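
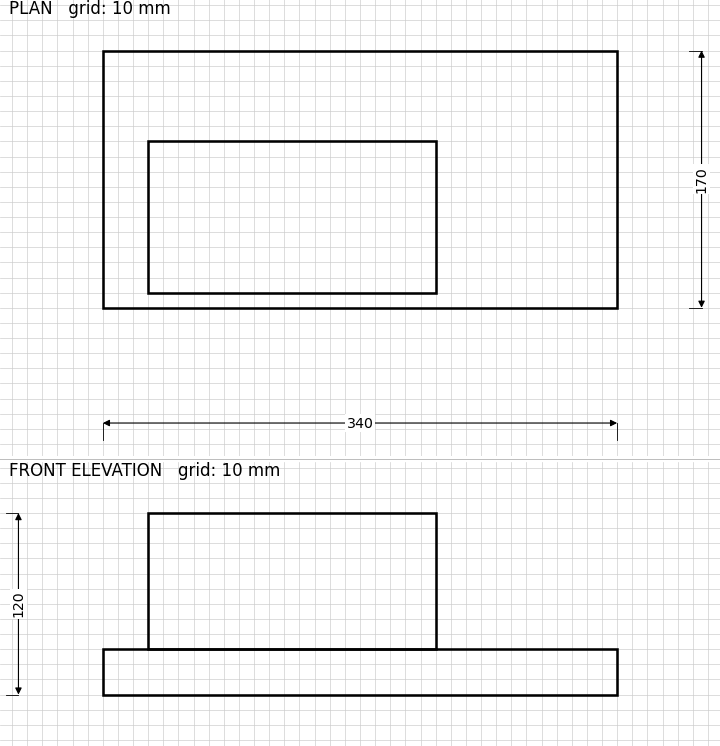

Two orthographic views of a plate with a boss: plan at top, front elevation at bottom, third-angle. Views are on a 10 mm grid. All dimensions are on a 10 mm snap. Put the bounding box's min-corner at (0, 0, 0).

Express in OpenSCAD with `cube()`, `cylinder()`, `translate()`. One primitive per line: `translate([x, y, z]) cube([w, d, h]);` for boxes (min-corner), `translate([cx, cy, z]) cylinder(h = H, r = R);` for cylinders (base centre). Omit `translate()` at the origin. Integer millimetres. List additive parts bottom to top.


cube([340, 170, 30]);
translate([30, 10, 30]) cube([190, 100, 90]);


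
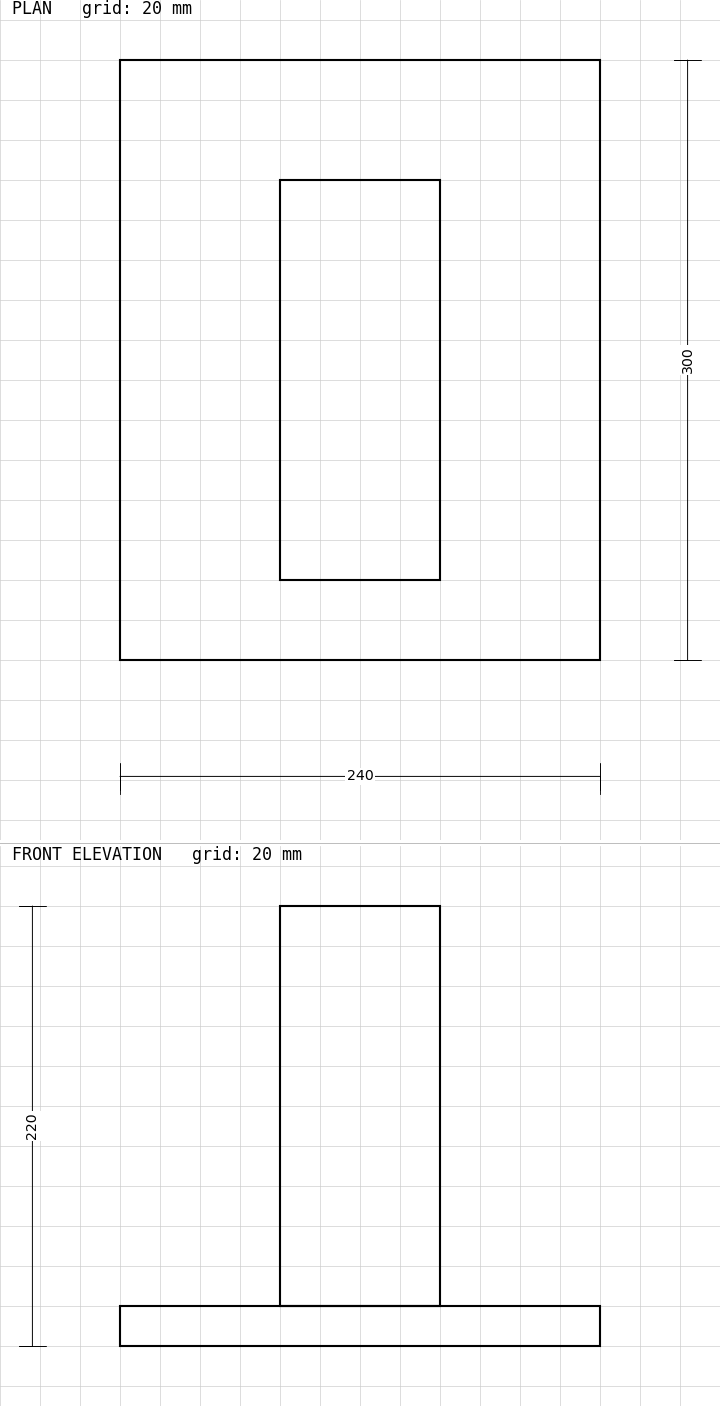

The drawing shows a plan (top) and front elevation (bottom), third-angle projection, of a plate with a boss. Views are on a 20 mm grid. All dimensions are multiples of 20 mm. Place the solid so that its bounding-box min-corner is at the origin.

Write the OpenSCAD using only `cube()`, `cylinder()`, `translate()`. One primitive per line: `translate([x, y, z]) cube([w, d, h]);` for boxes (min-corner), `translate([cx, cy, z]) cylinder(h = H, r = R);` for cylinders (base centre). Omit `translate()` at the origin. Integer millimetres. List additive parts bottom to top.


cube([240, 300, 20]);
translate([80, 40, 20]) cube([80, 200, 200]);


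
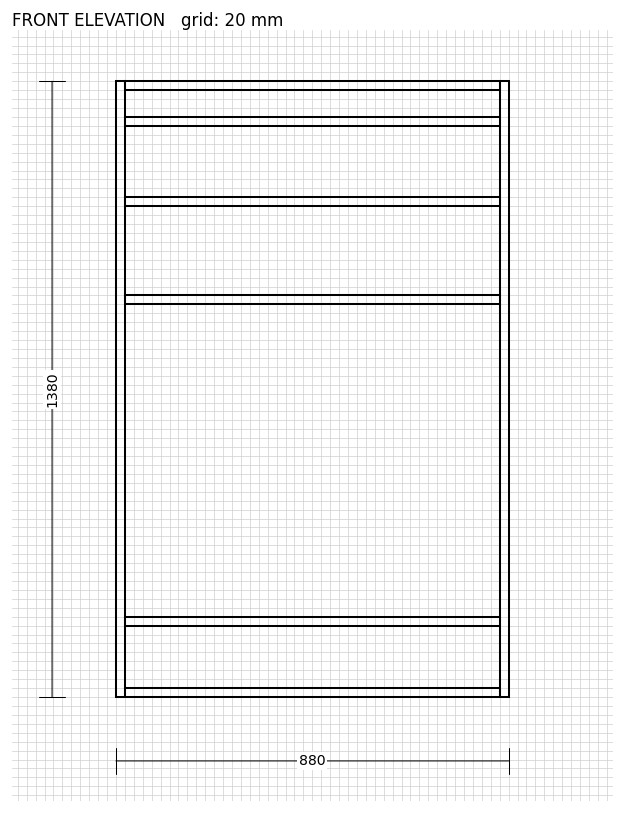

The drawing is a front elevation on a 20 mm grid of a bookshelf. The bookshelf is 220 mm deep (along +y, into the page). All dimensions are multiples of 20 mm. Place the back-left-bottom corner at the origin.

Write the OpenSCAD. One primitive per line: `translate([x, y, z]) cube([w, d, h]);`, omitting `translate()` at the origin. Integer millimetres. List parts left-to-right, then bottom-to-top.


cube([20, 220, 1380]);
translate([20, 0, 0]) cube([840, 220, 20]);
translate([20, 0, 160]) cube([840, 220, 20]);
translate([20, 0, 880]) cube([840, 220, 20]);
translate([20, 0, 1100]) cube([840, 220, 20]);
translate([20, 0, 1280]) cube([840, 220, 20]);
translate([20, 0, 1360]) cube([840, 220, 20]);
translate([860, 0, 0]) cube([20, 220, 1380]);


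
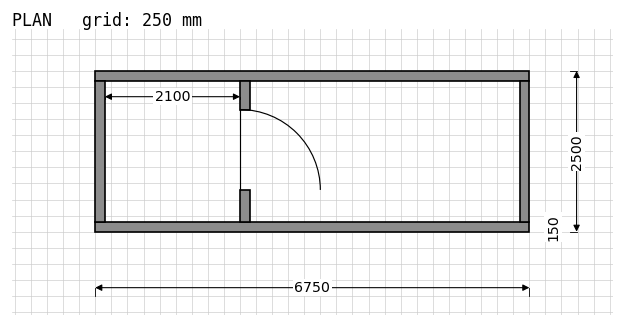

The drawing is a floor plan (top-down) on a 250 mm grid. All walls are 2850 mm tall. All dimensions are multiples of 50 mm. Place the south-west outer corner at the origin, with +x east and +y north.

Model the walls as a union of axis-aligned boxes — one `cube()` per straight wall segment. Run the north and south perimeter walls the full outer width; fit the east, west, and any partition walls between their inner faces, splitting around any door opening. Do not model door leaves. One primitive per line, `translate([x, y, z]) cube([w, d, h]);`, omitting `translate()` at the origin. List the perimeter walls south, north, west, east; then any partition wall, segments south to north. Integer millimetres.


cube([6750, 150, 2850]);
translate([0, 2350, 0]) cube([6750, 150, 2850]);
translate([0, 150, 0]) cube([150, 2200, 2850]);
translate([6600, 150, 0]) cube([150, 2200, 2850]);
translate([2250, 150, 0]) cube([150, 500, 2850]);
translate([2250, 1900, 0]) cube([150, 450, 2850]);


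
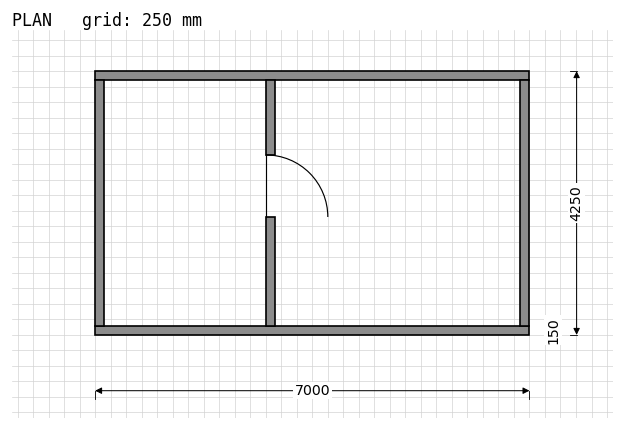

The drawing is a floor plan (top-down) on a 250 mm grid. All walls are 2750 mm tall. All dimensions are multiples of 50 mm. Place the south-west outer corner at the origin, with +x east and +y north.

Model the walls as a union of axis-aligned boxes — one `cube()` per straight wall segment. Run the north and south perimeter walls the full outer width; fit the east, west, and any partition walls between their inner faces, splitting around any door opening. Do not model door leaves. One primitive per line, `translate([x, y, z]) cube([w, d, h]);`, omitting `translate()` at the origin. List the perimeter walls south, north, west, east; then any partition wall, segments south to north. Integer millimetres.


cube([7000, 150, 2750]);
translate([0, 4100, 0]) cube([7000, 150, 2750]);
translate([0, 150, 0]) cube([150, 3950, 2750]);
translate([6850, 150, 0]) cube([150, 3950, 2750]);
translate([2750, 150, 0]) cube([150, 1750, 2750]);
translate([2750, 2900, 0]) cube([150, 1200, 2750]);


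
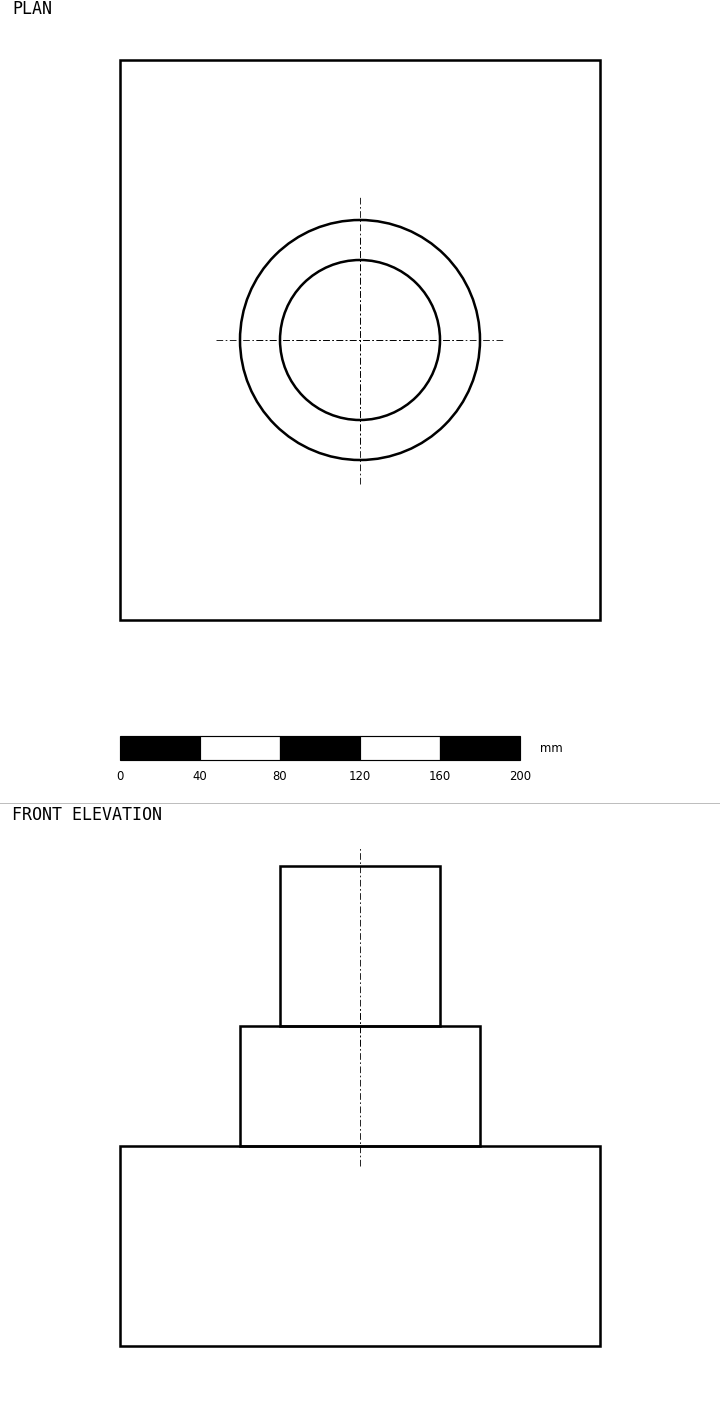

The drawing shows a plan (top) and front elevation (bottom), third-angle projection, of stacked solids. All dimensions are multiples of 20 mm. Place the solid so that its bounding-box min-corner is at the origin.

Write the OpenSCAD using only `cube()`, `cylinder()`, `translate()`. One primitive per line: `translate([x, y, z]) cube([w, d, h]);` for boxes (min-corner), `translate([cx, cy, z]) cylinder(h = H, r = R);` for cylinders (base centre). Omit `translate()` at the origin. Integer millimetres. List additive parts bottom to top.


cube([240, 280, 100]);
translate([120, 140, 100]) cylinder(h = 60, r = 60);
translate([120, 140, 160]) cylinder(h = 80, r = 40);


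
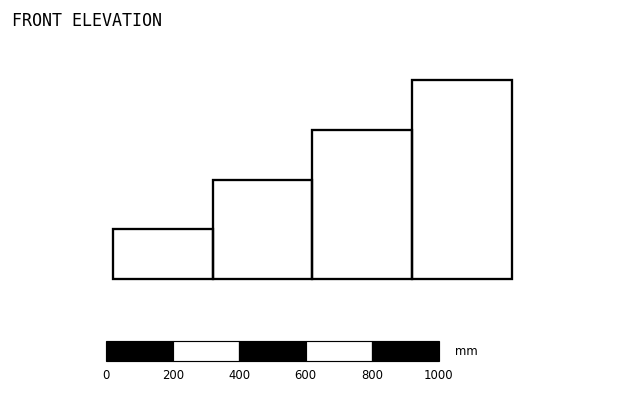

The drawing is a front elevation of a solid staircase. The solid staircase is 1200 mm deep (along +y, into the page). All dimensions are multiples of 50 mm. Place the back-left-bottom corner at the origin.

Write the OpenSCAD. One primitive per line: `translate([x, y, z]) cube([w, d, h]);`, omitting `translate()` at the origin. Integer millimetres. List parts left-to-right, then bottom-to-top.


cube([300, 1200, 150]);
translate([300, 0, 0]) cube([300, 1200, 300]);
translate([600, 0, 0]) cube([300, 1200, 450]);
translate([900, 0, 0]) cube([300, 1200, 600]);


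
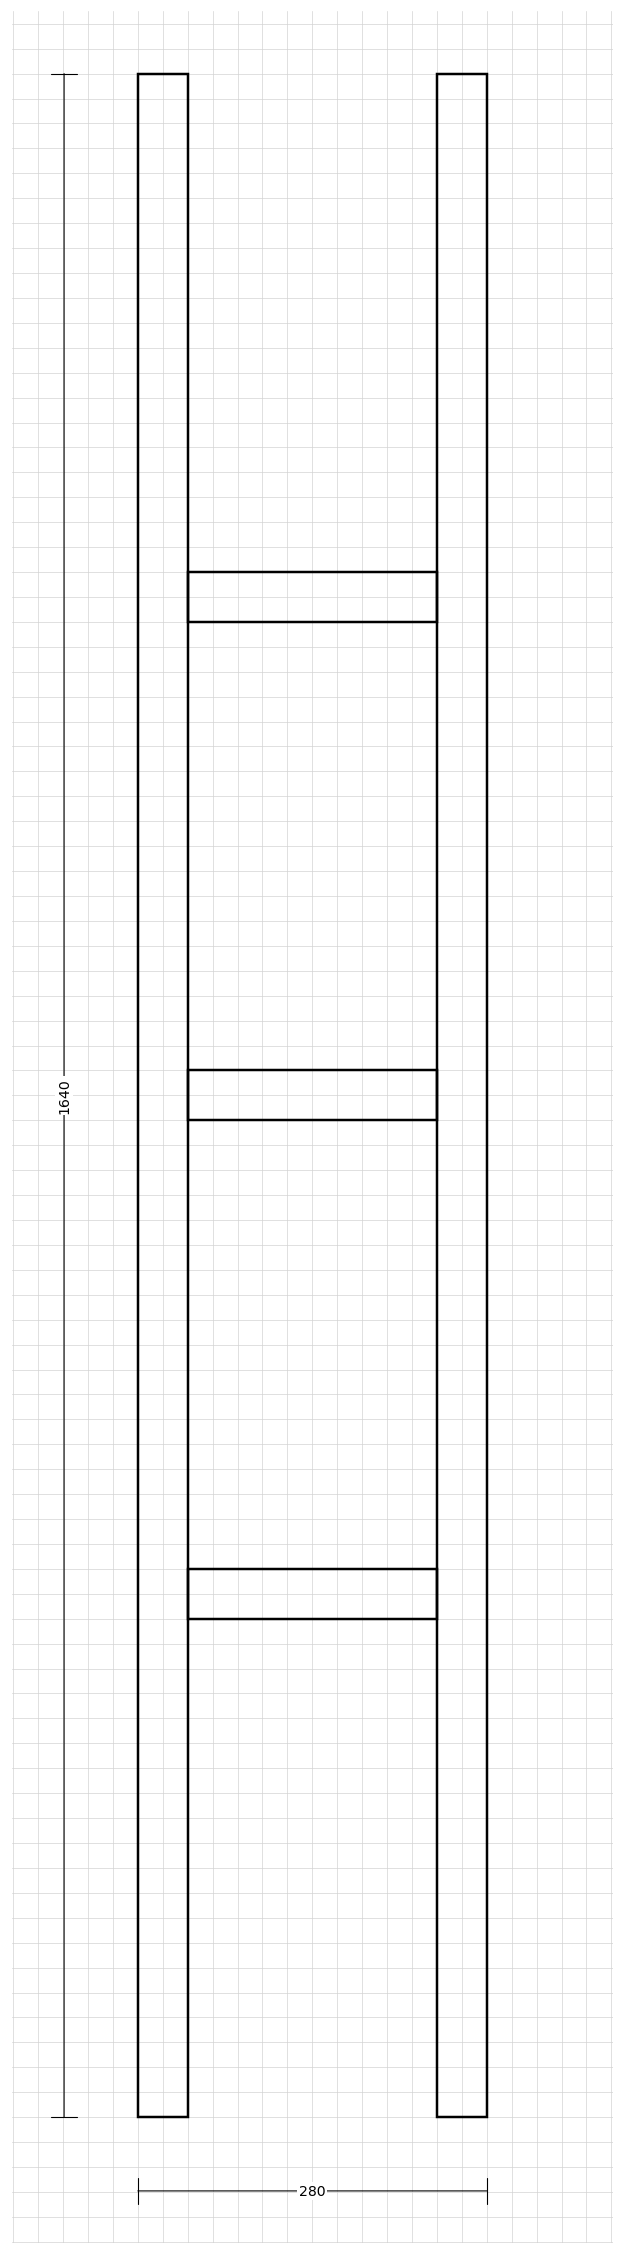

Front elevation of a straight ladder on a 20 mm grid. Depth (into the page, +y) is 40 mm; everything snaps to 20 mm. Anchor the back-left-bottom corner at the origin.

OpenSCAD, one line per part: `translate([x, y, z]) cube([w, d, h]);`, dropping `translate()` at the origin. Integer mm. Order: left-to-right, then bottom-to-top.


cube([40, 40, 1640]);
translate([40, 0, 400]) cube([200, 40, 40]);
translate([40, 0, 800]) cube([200, 40, 40]);
translate([40, 0, 1200]) cube([200, 40, 40]);
translate([240, 0, 0]) cube([40, 40, 1640]);


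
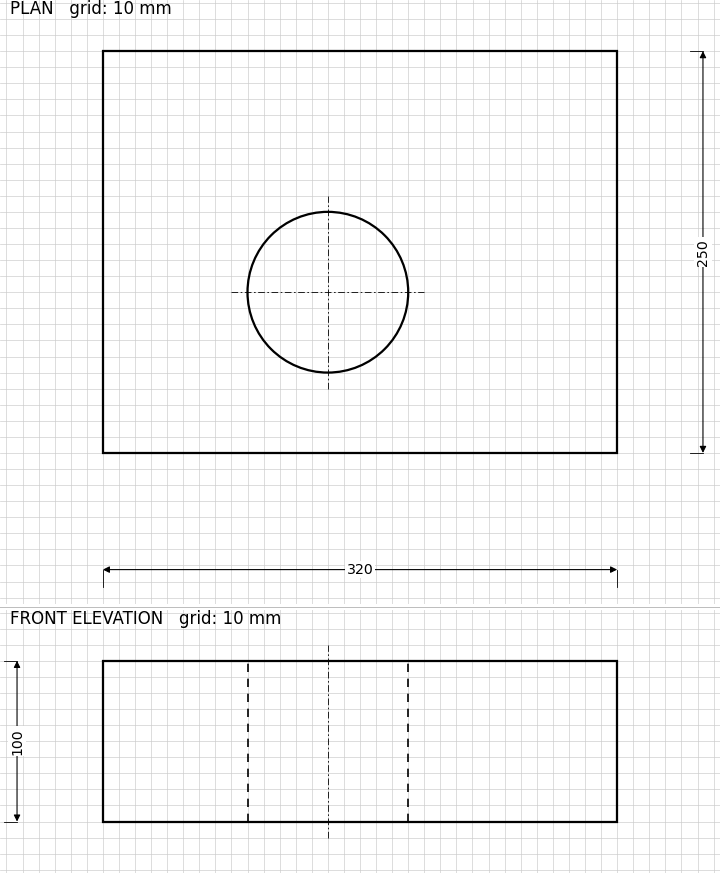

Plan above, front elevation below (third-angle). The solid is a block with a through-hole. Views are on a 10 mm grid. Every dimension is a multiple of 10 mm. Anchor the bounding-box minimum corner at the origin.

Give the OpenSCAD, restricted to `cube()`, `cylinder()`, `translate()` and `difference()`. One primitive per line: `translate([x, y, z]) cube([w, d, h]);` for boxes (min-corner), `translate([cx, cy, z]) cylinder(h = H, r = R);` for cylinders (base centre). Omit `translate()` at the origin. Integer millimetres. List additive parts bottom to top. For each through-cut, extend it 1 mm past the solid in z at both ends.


difference() {
  cube([320, 250, 100]);
  translate([140, 100, -1]) cylinder(h = 102, r = 50);
}


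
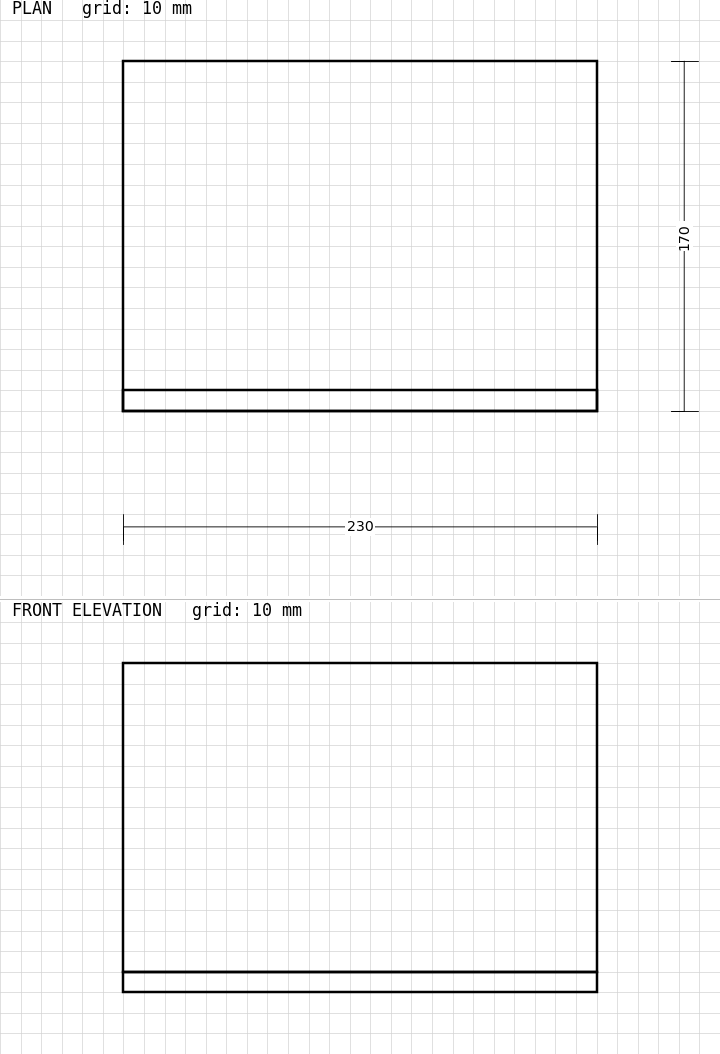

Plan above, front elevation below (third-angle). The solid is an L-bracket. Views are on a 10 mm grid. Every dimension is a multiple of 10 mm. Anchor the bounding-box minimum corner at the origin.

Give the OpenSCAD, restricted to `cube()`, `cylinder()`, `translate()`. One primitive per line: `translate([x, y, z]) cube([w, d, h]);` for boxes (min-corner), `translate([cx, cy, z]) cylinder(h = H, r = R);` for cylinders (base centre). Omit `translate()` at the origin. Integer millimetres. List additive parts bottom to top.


cube([230, 170, 10]);
translate([0, 0, 10]) cube([230, 10, 150]);


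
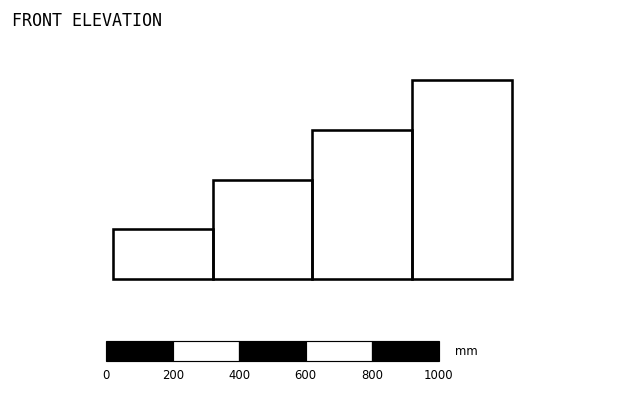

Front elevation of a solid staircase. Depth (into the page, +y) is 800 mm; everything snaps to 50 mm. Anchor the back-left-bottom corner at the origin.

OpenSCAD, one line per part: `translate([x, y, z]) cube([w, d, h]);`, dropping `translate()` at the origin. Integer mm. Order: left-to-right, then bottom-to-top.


cube([300, 800, 150]);
translate([300, 0, 0]) cube([300, 800, 300]);
translate([600, 0, 0]) cube([300, 800, 450]);
translate([900, 0, 0]) cube([300, 800, 600]);


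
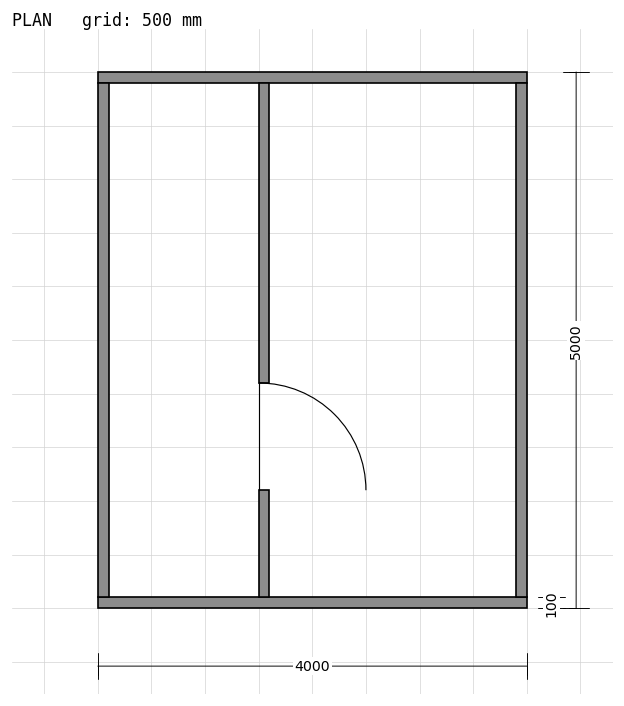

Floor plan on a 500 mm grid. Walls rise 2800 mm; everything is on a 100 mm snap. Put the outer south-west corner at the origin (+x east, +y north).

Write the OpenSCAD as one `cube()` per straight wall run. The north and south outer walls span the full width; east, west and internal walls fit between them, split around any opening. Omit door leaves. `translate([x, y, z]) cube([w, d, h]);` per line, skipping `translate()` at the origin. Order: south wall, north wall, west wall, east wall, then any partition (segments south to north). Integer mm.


cube([4000, 100, 2800]);
translate([0, 4900, 0]) cube([4000, 100, 2800]);
translate([0, 100, 0]) cube([100, 4800, 2800]);
translate([3900, 100, 0]) cube([100, 4800, 2800]);
translate([1500, 100, 0]) cube([100, 1000, 2800]);
translate([1500, 2100, 0]) cube([100, 2800, 2800]);


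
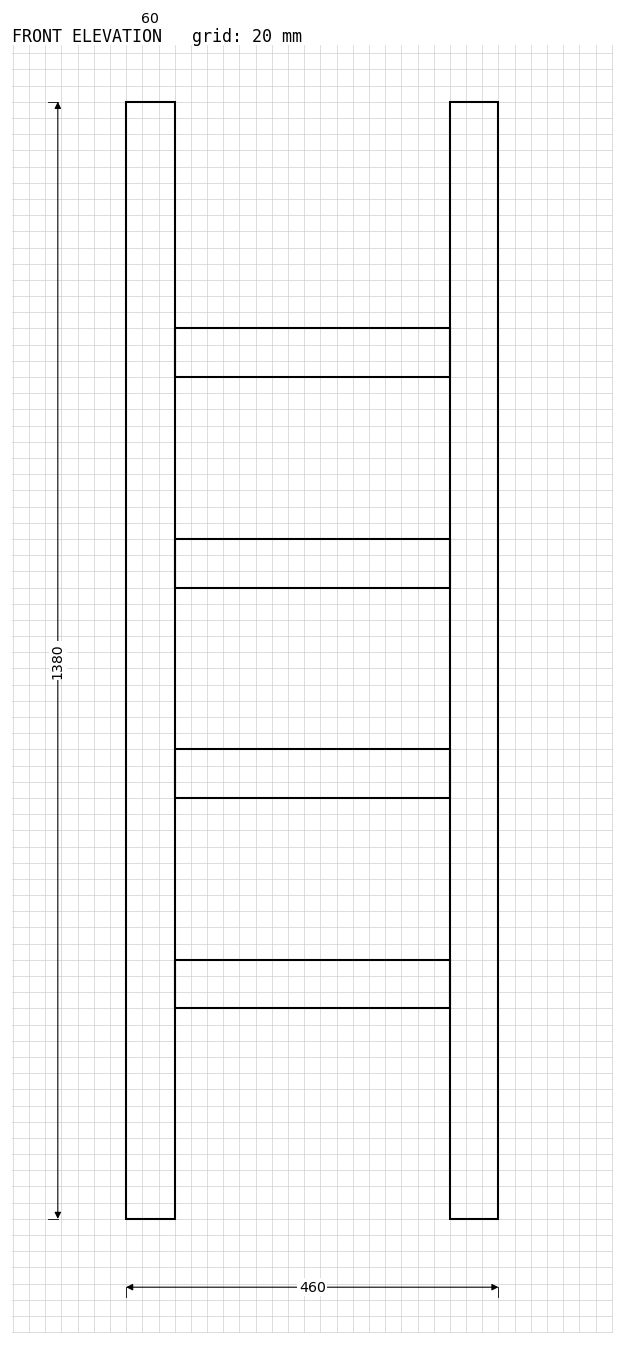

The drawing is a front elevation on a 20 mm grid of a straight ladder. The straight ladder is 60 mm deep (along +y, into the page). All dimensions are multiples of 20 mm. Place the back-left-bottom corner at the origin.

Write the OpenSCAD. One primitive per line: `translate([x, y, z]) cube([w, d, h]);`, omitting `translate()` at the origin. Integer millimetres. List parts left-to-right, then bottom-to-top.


cube([60, 60, 1380]);
translate([60, 0, 260]) cube([340, 60, 60]);
translate([60, 0, 520]) cube([340, 60, 60]);
translate([60, 0, 780]) cube([340, 60, 60]);
translate([60, 0, 1040]) cube([340, 60, 60]);
translate([400, 0, 0]) cube([60, 60, 1380]);


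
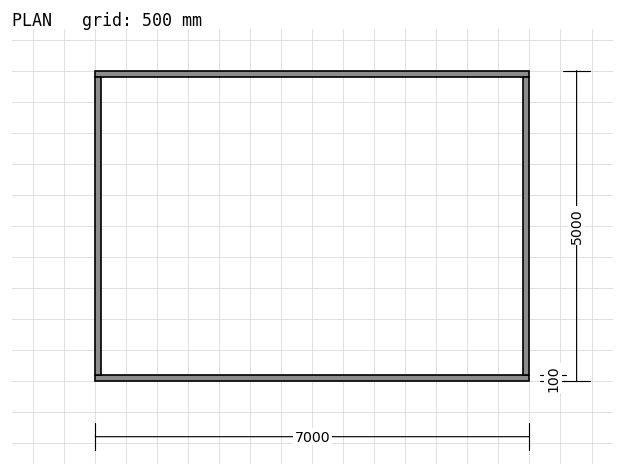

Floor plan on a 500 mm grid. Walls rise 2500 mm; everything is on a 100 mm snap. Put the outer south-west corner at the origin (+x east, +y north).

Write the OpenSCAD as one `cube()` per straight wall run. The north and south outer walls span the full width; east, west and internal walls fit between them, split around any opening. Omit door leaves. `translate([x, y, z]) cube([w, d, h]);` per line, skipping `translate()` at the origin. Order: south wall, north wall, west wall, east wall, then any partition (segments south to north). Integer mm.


cube([7000, 100, 2500]);
translate([0, 4900, 0]) cube([7000, 100, 2500]);
translate([0, 100, 0]) cube([100, 4800, 2500]);
translate([6900, 100, 0]) cube([100, 4800, 2500]);


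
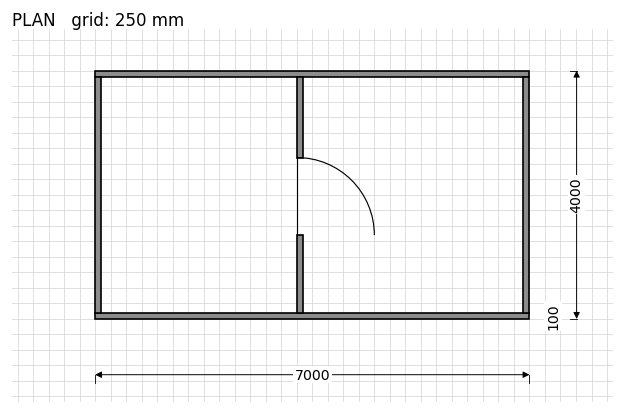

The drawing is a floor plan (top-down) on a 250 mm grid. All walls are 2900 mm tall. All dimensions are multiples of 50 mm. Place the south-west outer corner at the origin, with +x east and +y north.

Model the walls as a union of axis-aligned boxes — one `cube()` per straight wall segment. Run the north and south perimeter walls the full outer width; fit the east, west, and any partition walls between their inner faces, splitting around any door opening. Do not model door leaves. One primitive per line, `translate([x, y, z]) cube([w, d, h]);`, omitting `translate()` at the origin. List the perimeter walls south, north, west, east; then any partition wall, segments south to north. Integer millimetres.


cube([7000, 100, 2900]);
translate([0, 3900, 0]) cube([7000, 100, 2900]);
translate([0, 100, 0]) cube([100, 3800, 2900]);
translate([6900, 100, 0]) cube([100, 3800, 2900]);
translate([3250, 100, 0]) cube([100, 1250, 2900]);
translate([3250, 2600, 0]) cube([100, 1300, 2900]);


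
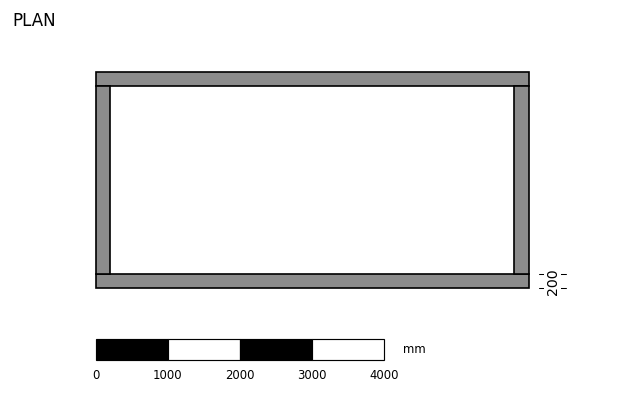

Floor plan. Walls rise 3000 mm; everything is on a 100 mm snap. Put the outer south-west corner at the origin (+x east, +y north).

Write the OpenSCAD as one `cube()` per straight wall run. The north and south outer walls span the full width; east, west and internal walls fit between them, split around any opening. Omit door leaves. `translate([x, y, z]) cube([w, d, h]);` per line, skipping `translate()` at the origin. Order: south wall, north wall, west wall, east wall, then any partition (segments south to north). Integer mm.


cube([6000, 200, 3000]);
translate([0, 2800, 0]) cube([6000, 200, 3000]);
translate([0, 200, 0]) cube([200, 2600, 3000]);
translate([5800, 200, 0]) cube([200, 2600, 3000]);


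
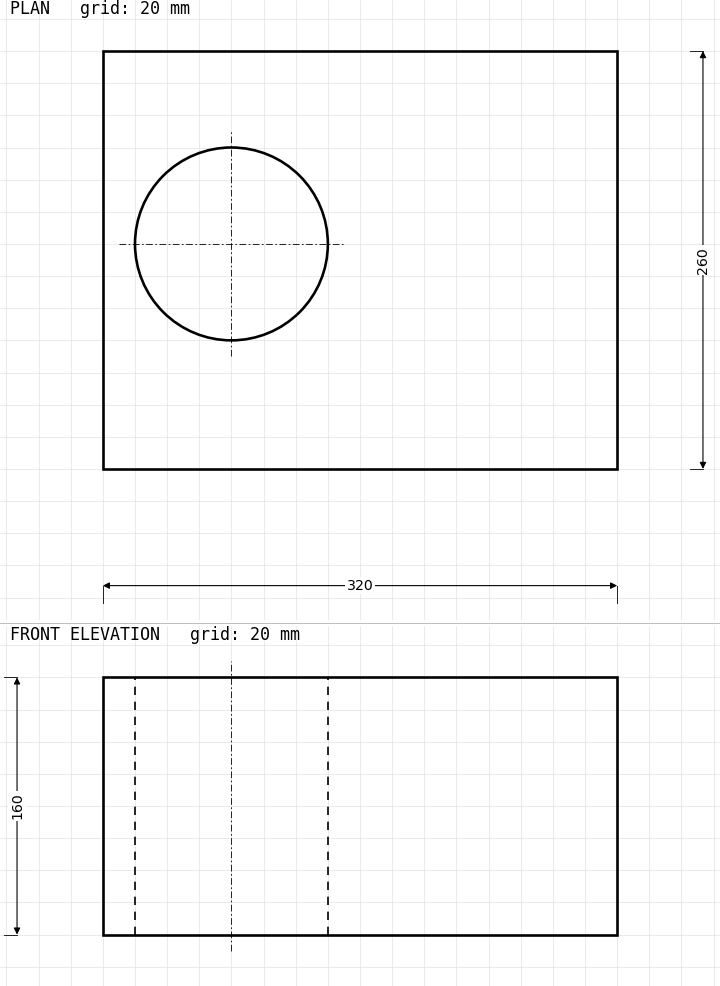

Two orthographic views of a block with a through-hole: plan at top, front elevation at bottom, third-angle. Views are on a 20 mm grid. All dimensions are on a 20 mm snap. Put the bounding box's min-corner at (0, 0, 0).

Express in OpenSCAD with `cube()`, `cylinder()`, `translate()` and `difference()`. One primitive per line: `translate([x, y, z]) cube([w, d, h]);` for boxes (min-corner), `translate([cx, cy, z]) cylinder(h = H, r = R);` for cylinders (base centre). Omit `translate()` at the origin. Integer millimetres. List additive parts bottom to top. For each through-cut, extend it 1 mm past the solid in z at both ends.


difference() {
  cube([320, 260, 160]);
  translate([80, 140, -1]) cylinder(h = 162, r = 60);
}


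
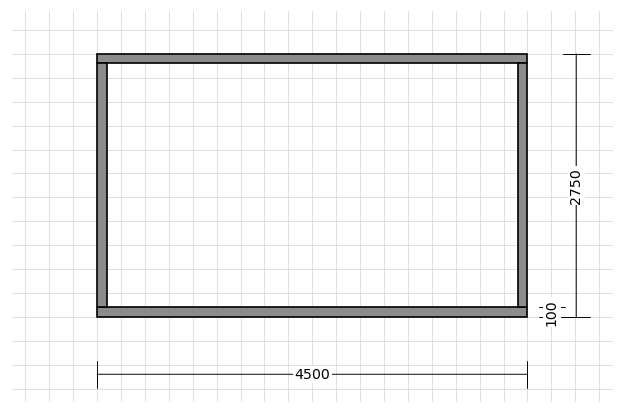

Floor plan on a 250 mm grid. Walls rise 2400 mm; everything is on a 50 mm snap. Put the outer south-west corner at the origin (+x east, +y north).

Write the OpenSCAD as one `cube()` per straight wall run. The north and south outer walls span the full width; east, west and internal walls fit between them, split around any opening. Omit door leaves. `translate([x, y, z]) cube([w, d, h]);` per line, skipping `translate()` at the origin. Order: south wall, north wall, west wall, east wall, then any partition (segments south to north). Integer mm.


cube([4500, 100, 2400]);
translate([0, 2650, 0]) cube([4500, 100, 2400]);
translate([0, 100, 0]) cube([100, 2550, 2400]);
translate([4400, 100, 0]) cube([100, 2550, 2400]);


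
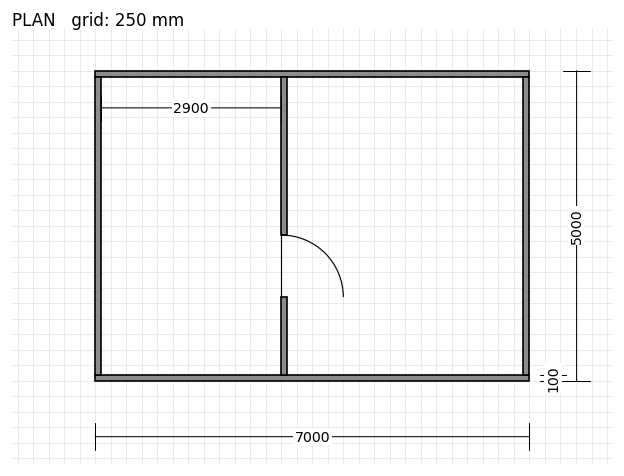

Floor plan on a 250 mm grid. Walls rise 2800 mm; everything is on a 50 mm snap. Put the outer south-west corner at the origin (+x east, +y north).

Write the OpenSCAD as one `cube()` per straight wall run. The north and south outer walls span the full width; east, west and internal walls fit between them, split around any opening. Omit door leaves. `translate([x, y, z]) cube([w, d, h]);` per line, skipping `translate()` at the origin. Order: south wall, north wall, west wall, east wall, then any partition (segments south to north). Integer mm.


cube([7000, 100, 2800]);
translate([0, 4900, 0]) cube([7000, 100, 2800]);
translate([0, 100, 0]) cube([100, 4800, 2800]);
translate([6900, 100, 0]) cube([100, 4800, 2800]);
translate([3000, 100, 0]) cube([100, 1250, 2800]);
translate([3000, 2350, 0]) cube([100, 2550, 2800]);


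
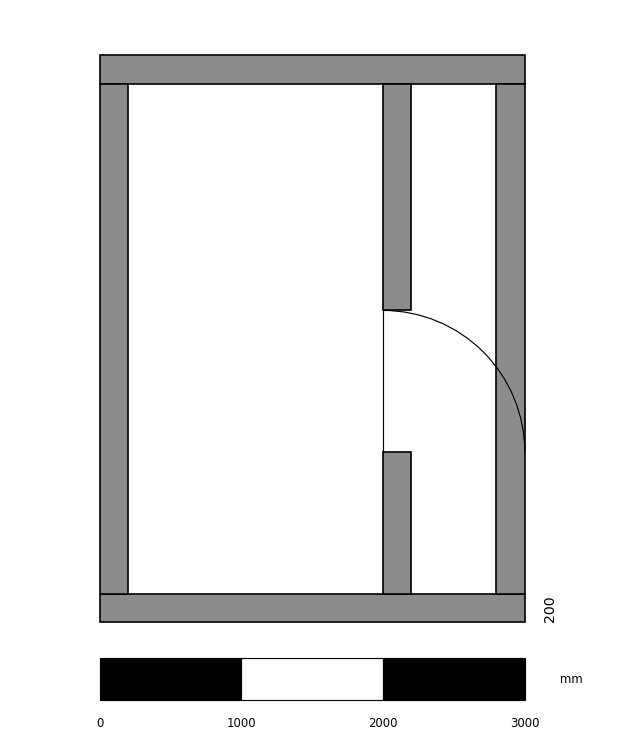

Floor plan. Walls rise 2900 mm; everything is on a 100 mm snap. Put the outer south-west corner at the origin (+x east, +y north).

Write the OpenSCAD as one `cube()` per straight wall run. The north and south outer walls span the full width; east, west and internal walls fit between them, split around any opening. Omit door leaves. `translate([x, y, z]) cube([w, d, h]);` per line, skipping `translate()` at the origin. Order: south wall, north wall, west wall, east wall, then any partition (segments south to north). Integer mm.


cube([3000, 200, 2900]);
translate([0, 3800, 0]) cube([3000, 200, 2900]);
translate([0, 200, 0]) cube([200, 3600, 2900]);
translate([2800, 200, 0]) cube([200, 3600, 2900]);
translate([2000, 200, 0]) cube([200, 1000, 2900]);
translate([2000, 2200, 0]) cube([200, 1600, 2900]);


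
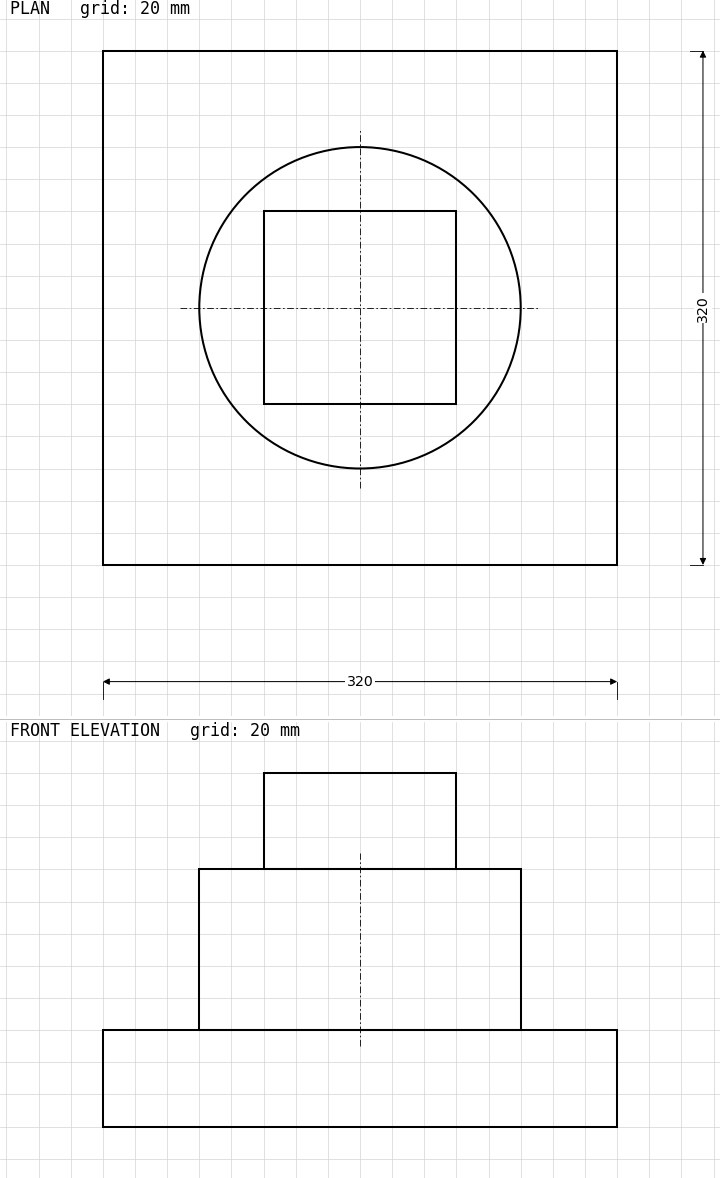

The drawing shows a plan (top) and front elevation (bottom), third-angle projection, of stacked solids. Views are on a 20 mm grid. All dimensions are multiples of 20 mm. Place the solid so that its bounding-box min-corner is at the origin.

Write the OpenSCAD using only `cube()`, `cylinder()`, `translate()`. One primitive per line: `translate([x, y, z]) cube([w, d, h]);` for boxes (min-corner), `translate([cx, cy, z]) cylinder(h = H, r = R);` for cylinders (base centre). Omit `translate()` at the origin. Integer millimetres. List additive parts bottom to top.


cube([320, 320, 60]);
translate([160, 160, 60]) cylinder(h = 100, r = 100);
translate([100, 100, 160]) cube([120, 120, 60]);


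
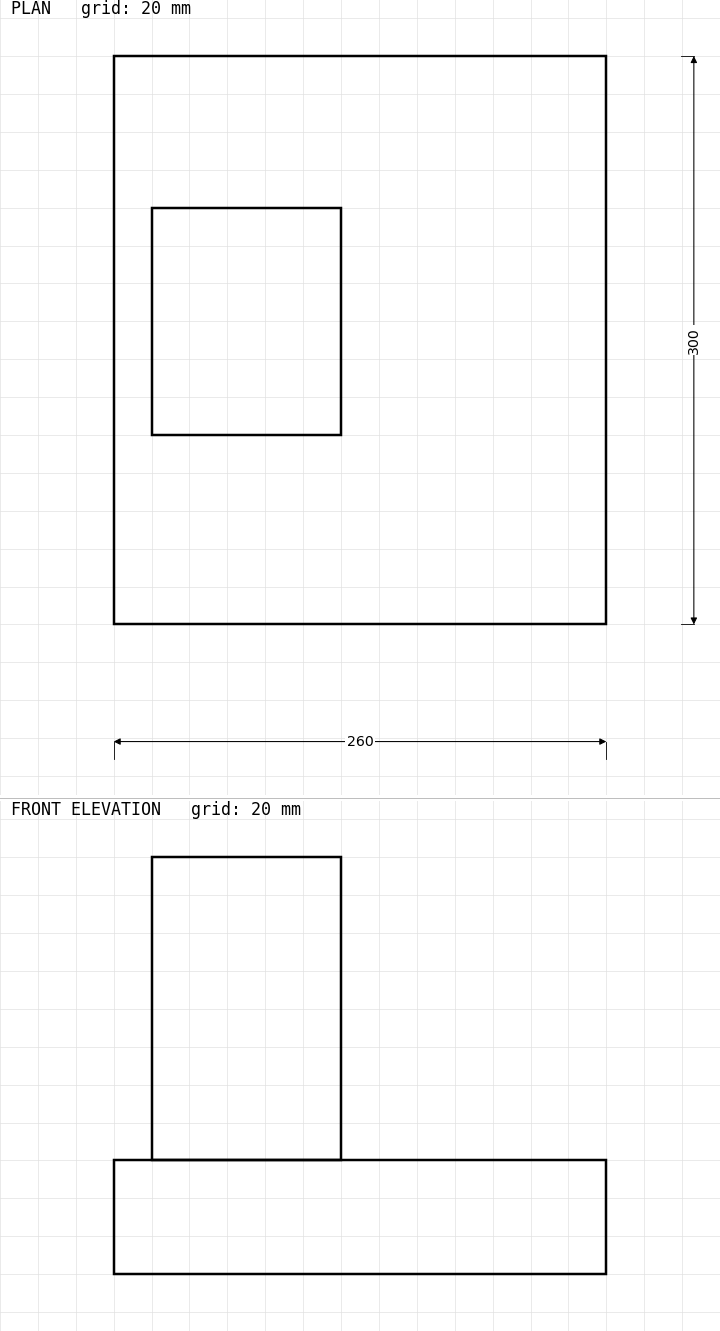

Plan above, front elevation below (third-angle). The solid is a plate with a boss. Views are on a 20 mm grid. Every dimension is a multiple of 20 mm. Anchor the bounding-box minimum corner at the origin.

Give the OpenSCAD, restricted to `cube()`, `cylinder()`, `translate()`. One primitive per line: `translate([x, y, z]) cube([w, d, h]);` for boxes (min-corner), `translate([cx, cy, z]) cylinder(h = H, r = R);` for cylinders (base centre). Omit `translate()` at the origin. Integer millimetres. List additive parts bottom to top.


cube([260, 300, 60]);
translate([20, 100, 60]) cube([100, 120, 160]);


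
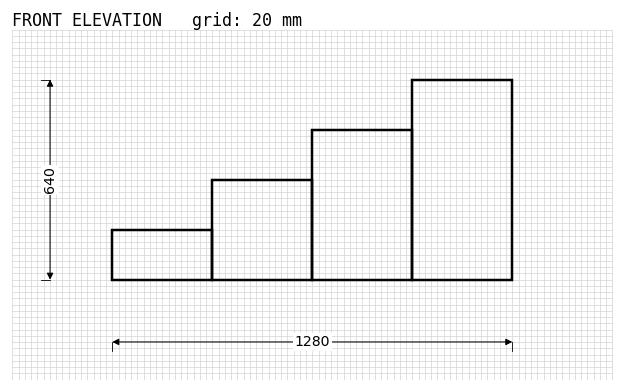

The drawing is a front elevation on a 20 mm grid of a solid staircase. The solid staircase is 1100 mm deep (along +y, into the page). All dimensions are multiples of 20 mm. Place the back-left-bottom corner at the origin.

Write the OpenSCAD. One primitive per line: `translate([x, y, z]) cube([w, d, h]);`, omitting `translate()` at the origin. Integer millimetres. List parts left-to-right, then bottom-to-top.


cube([320, 1100, 160]);
translate([320, 0, 0]) cube([320, 1100, 320]);
translate([640, 0, 0]) cube([320, 1100, 480]);
translate([960, 0, 0]) cube([320, 1100, 640]);


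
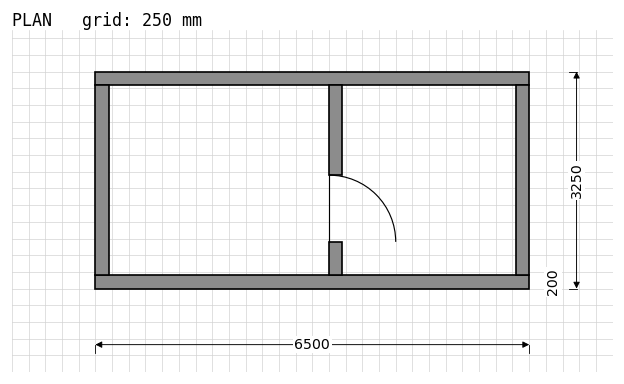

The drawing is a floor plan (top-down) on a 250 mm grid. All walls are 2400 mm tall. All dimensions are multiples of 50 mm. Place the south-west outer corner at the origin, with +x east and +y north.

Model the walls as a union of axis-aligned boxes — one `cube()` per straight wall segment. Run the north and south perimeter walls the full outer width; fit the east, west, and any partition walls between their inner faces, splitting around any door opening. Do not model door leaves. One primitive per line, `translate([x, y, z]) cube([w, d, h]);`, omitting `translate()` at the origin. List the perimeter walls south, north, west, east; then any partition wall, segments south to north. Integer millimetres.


cube([6500, 200, 2400]);
translate([0, 3050, 0]) cube([6500, 200, 2400]);
translate([0, 200, 0]) cube([200, 2850, 2400]);
translate([6300, 200, 0]) cube([200, 2850, 2400]);
translate([3500, 200, 0]) cube([200, 500, 2400]);
translate([3500, 1700, 0]) cube([200, 1350, 2400]);


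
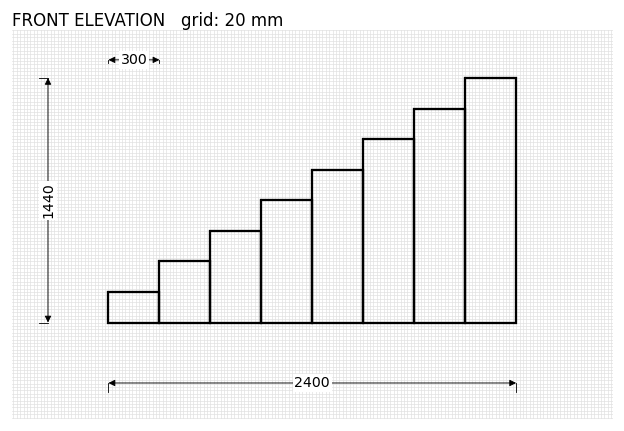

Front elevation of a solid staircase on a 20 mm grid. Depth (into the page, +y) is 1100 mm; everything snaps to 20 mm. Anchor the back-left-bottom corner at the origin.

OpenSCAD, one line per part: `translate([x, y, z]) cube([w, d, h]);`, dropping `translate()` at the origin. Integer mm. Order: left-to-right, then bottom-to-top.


cube([300, 1100, 180]);
translate([300, 0, 0]) cube([300, 1100, 360]);
translate([600, 0, 0]) cube([300, 1100, 540]);
translate([900, 0, 0]) cube([300, 1100, 720]);
translate([1200, 0, 0]) cube([300, 1100, 900]);
translate([1500, 0, 0]) cube([300, 1100, 1080]);
translate([1800, 0, 0]) cube([300, 1100, 1260]);
translate([2100, 0, 0]) cube([300, 1100, 1440]);


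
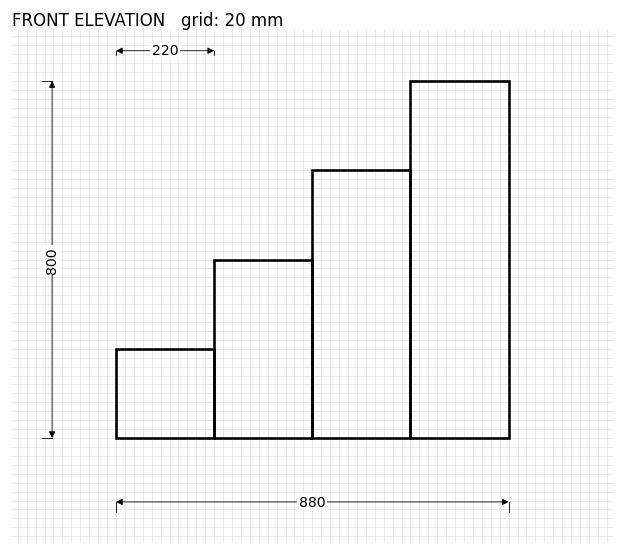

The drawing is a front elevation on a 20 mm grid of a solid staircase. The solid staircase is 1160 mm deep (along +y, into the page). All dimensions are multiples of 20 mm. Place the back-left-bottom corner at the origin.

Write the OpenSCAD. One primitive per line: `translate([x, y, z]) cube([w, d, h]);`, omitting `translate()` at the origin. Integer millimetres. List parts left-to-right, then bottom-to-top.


cube([220, 1160, 200]);
translate([220, 0, 0]) cube([220, 1160, 400]);
translate([440, 0, 0]) cube([220, 1160, 600]);
translate([660, 0, 0]) cube([220, 1160, 800]);


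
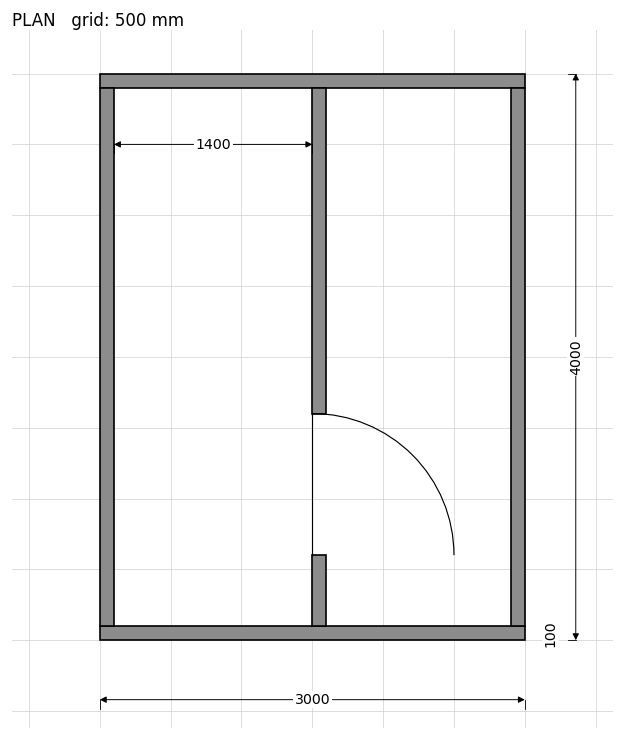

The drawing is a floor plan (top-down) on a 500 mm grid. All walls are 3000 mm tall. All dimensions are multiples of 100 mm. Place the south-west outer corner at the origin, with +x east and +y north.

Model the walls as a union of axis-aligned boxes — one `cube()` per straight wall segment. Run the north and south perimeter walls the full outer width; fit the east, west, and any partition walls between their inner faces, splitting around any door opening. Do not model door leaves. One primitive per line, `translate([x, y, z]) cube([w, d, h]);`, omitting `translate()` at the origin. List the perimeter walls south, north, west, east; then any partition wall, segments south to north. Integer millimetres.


cube([3000, 100, 3000]);
translate([0, 3900, 0]) cube([3000, 100, 3000]);
translate([0, 100, 0]) cube([100, 3800, 3000]);
translate([2900, 100, 0]) cube([100, 3800, 3000]);
translate([1500, 100, 0]) cube([100, 500, 3000]);
translate([1500, 1600, 0]) cube([100, 2300, 3000]);


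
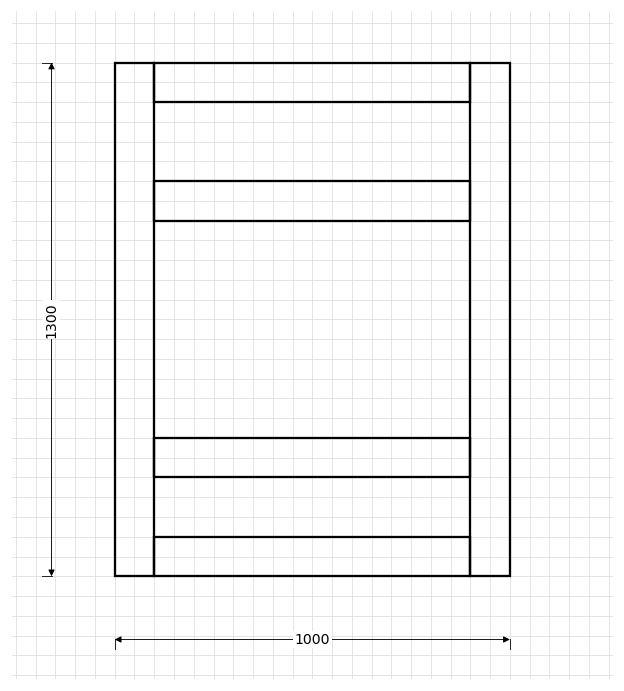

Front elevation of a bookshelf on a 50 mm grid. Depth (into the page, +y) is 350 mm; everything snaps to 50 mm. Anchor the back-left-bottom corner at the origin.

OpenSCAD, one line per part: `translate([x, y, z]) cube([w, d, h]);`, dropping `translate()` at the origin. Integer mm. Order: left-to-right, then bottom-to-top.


cube([100, 350, 1300]);
translate([100, 0, 0]) cube([800, 350, 100]);
translate([100, 0, 250]) cube([800, 350, 100]);
translate([100, 0, 900]) cube([800, 350, 100]);
translate([100, 0, 1200]) cube([800, 350, 100]);
translate([900, 0, 0]) cube([100, 350, 1300]);


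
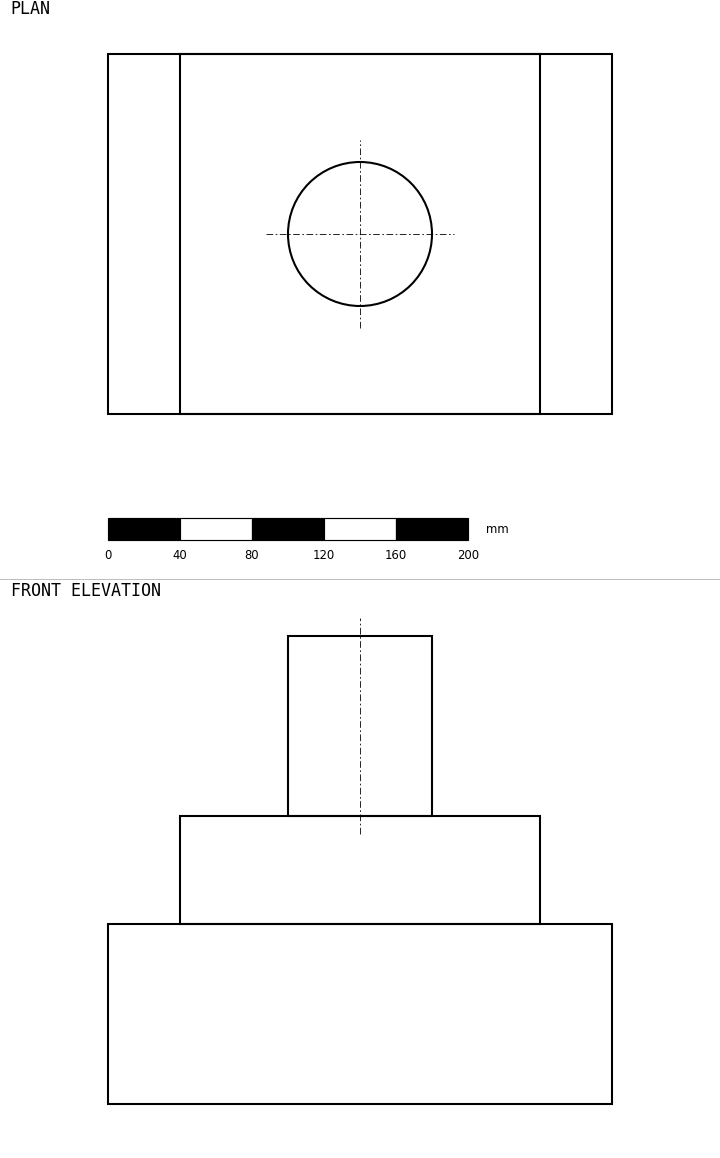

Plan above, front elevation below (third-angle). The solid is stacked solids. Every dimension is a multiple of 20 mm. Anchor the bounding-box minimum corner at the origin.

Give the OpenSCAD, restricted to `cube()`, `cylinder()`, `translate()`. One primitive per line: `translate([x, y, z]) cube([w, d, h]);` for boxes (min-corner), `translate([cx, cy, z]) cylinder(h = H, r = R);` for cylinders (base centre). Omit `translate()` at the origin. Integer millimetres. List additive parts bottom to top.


cube([280, 200, 100]);
translate([40, 0, 100]) cube([200, 200, 60]);
translate([140, 100, 160]) cylinder(h = 100, r = 40);


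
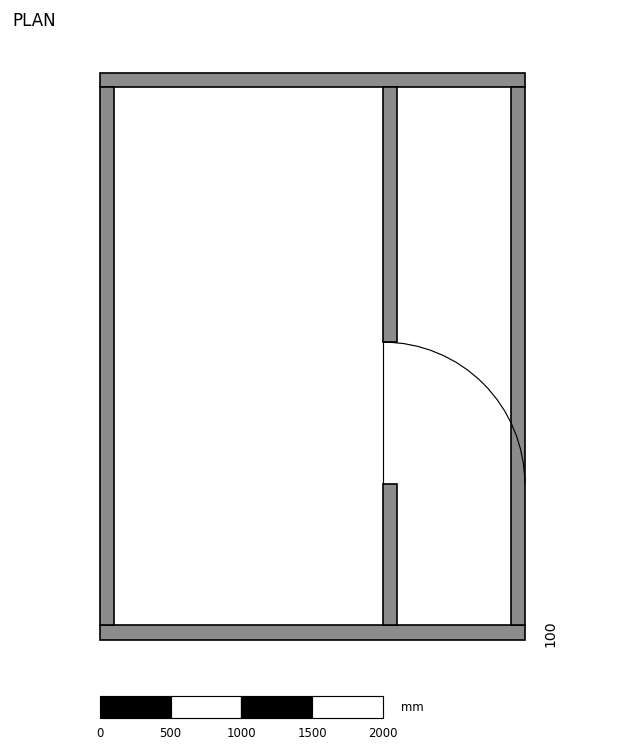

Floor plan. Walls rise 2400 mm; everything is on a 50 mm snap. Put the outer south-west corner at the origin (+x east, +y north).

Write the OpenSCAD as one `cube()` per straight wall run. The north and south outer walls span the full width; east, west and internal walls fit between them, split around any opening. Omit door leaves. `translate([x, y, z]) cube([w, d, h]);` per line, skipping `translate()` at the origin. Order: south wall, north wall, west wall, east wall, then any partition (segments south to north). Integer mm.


cube([3000, 100, 2400]);
translate([0, 3900, 0]) cube([3000, 100, 2400]);
translate([0, 100, 0]) cube([100, 3800, 2400]);
translate([2900, 100, 0]) cube([100, 3800, 2400]);
translate([2000, 100, 0]) cube([100, 1000, 2400]);
translate([2000, 2100, 0]) cube([100, 1800, 2400]);


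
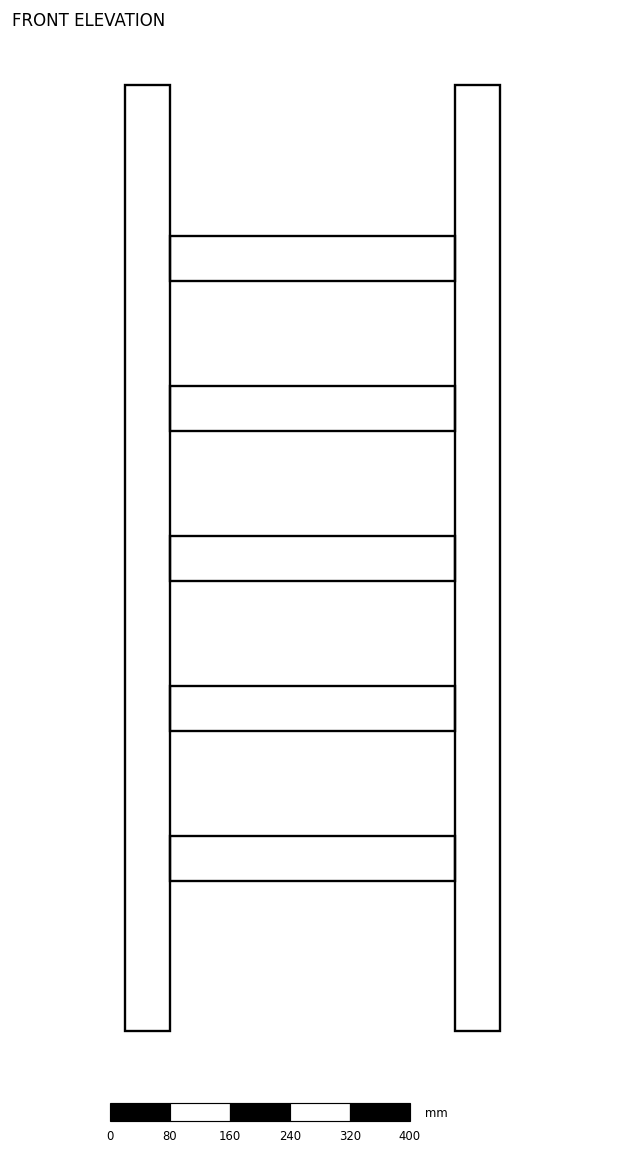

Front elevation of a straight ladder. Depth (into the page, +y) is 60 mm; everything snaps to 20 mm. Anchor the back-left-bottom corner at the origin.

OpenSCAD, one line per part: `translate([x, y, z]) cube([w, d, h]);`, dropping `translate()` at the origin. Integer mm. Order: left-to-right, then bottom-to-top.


cube([60, 60, 1260]);
translate([60, 0, 200]) cube([380, 60, 60]);
translate([60, 0, 400]) cube([380, 60, 60]);
translate([60, 0, 600]) cube([380, 60, 60]);
translate([60, 0, 800]) cube([380, 60, 60]);
translate([60, 0, 1000]) cube([380, 60, 60]);
translate([440, 0, 0]) cube([60, 60, 1260]);


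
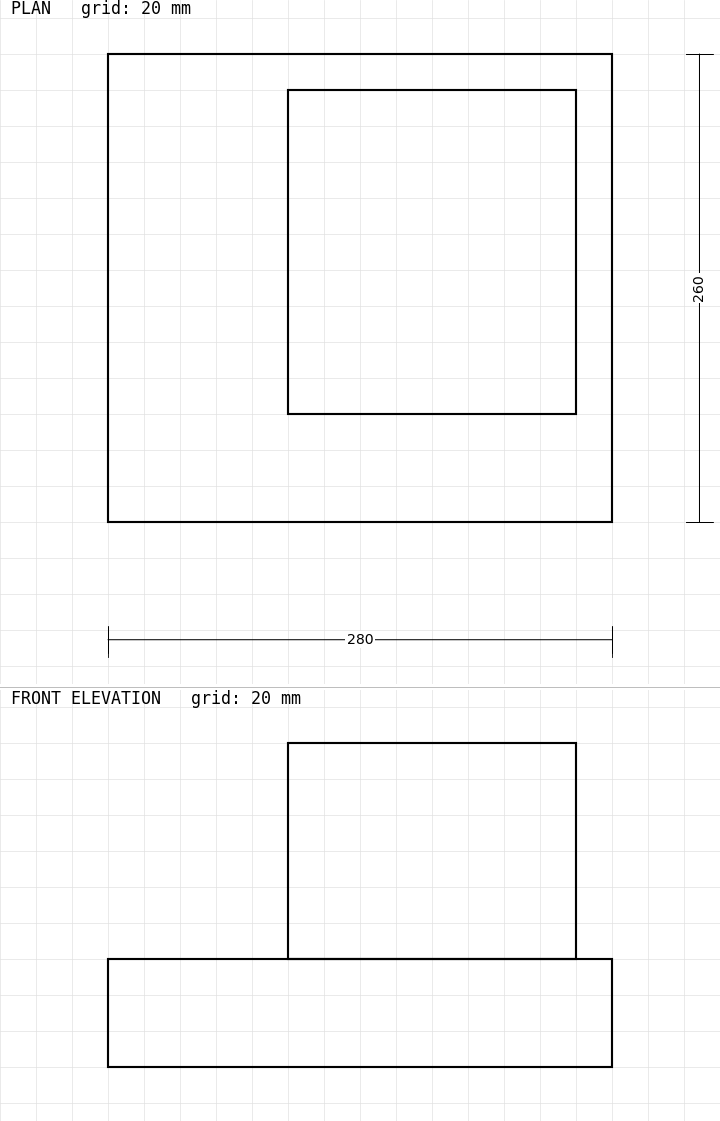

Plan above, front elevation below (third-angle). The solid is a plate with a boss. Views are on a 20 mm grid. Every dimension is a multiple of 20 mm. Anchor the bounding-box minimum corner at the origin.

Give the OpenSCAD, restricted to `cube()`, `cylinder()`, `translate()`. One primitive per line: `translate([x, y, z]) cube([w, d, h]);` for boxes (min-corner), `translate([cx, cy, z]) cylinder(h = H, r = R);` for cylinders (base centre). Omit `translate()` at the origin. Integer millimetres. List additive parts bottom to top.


cube([280, 260, 60]);
translate([100, 60, 60]) cube([160, 180, 120]);


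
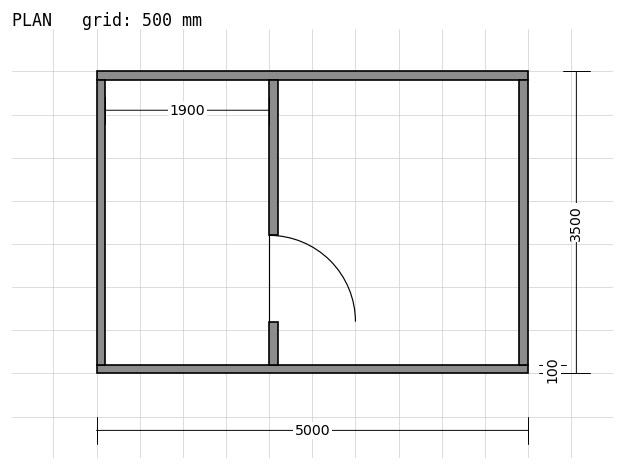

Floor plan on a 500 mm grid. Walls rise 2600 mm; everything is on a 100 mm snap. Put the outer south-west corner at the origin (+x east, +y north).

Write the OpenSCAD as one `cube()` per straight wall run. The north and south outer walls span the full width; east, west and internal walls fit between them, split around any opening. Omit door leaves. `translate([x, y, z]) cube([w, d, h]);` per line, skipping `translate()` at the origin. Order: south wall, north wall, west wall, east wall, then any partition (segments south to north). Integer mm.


cube([5000, 100, 2600]);
translate([0, 3400, 0]) cube([5000, 100, 2600]);
translate([0, 100, 0]) cube([100, 3300, 2600]);
translate([4900, 100, 0]) cube([100, 3300, 2600]);
translate([2000, 100, 0]) cube([100, 500, 2600]);
translate([2000, 1600, 0]) cube([100, 1800, 2600]);


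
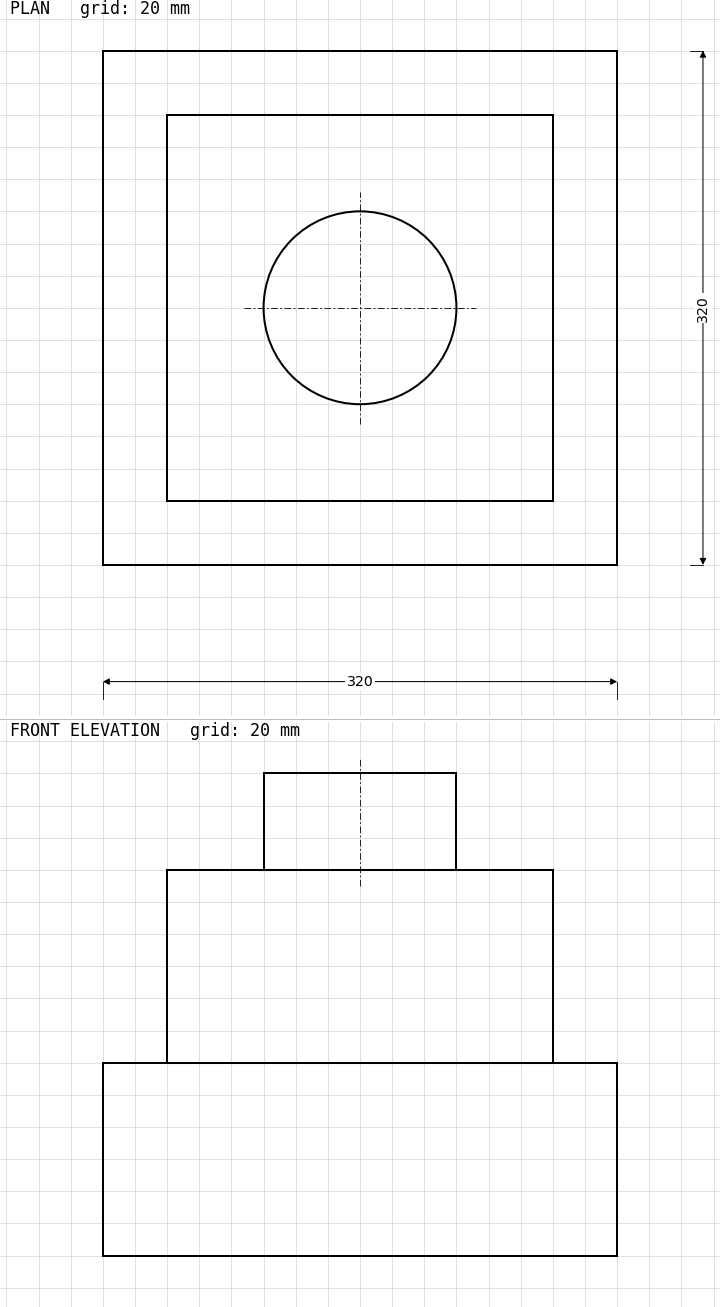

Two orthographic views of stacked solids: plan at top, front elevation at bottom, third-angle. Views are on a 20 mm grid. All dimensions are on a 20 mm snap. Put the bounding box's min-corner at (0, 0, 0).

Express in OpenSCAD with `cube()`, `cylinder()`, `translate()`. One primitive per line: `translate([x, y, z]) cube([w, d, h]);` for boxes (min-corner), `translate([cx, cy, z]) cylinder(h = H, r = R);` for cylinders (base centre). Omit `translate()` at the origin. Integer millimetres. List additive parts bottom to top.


cube([320, 320, 120]);
translate([40, 40, 120]) cube([240, 240, 120]);
translate([160, 160, 240]) cylinder(h = 60, r = 60);


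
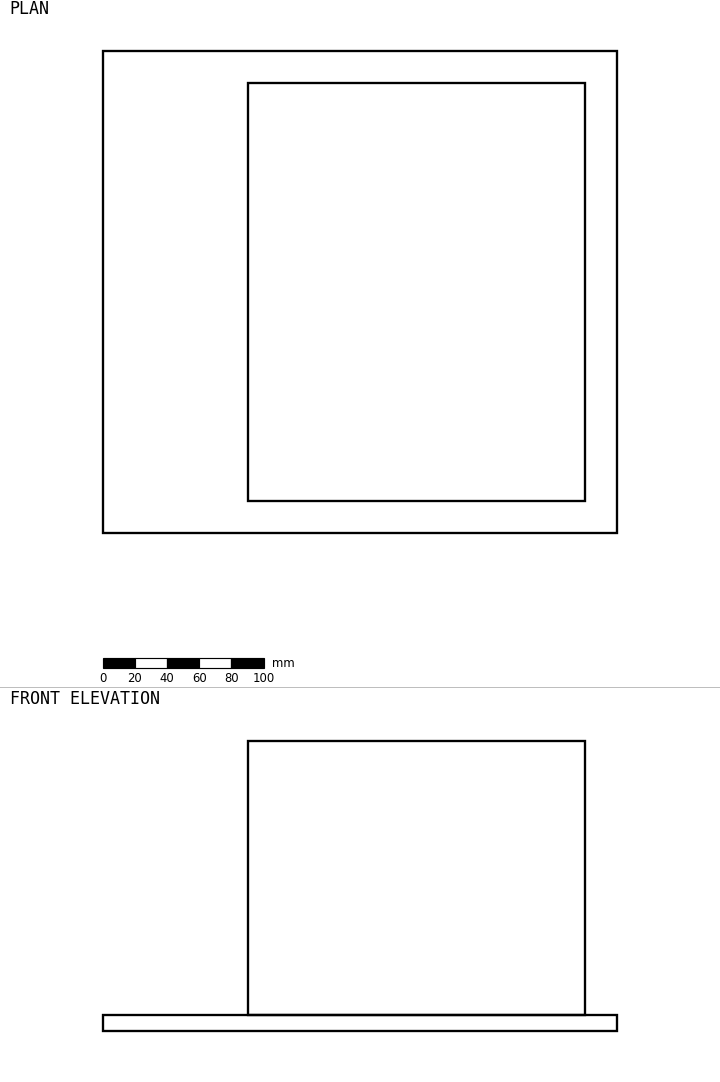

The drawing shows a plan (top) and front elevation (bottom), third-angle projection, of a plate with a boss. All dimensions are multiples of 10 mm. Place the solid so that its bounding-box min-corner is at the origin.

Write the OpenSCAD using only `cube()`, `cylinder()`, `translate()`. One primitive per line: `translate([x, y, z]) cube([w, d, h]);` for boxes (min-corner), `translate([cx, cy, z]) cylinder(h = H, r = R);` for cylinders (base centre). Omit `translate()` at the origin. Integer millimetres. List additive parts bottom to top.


cube([320, 300, 10]);
translate([90, 20, 10]) cube([210, 260, 170]);


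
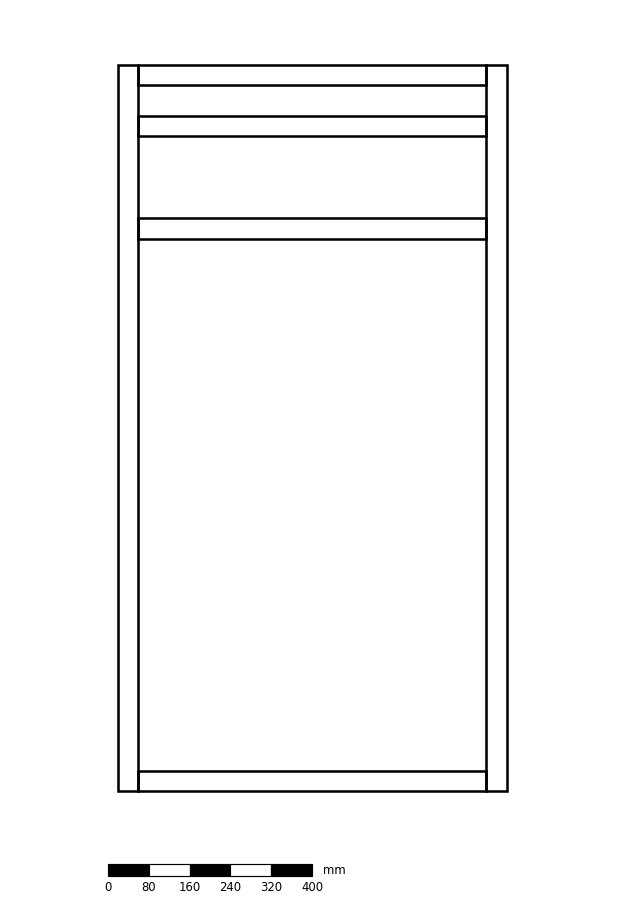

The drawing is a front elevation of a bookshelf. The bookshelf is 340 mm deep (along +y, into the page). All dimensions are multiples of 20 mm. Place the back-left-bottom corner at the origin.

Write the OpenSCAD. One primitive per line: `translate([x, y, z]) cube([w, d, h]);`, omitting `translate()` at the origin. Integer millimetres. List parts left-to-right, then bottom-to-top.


cube([40, 340, 1420]);
translate([40, 0, 0]) cube([680, 340, 40]);
translate([40, 0, 1080]) cube([680, 340, 40]);
translate([40, 0, 1280]) cube([680, 340, 40]);
translate([40, 0, 1380]) cube([680, 340, 40]);
translate([720, 0, 0]) cube([40, 340, 1420]);


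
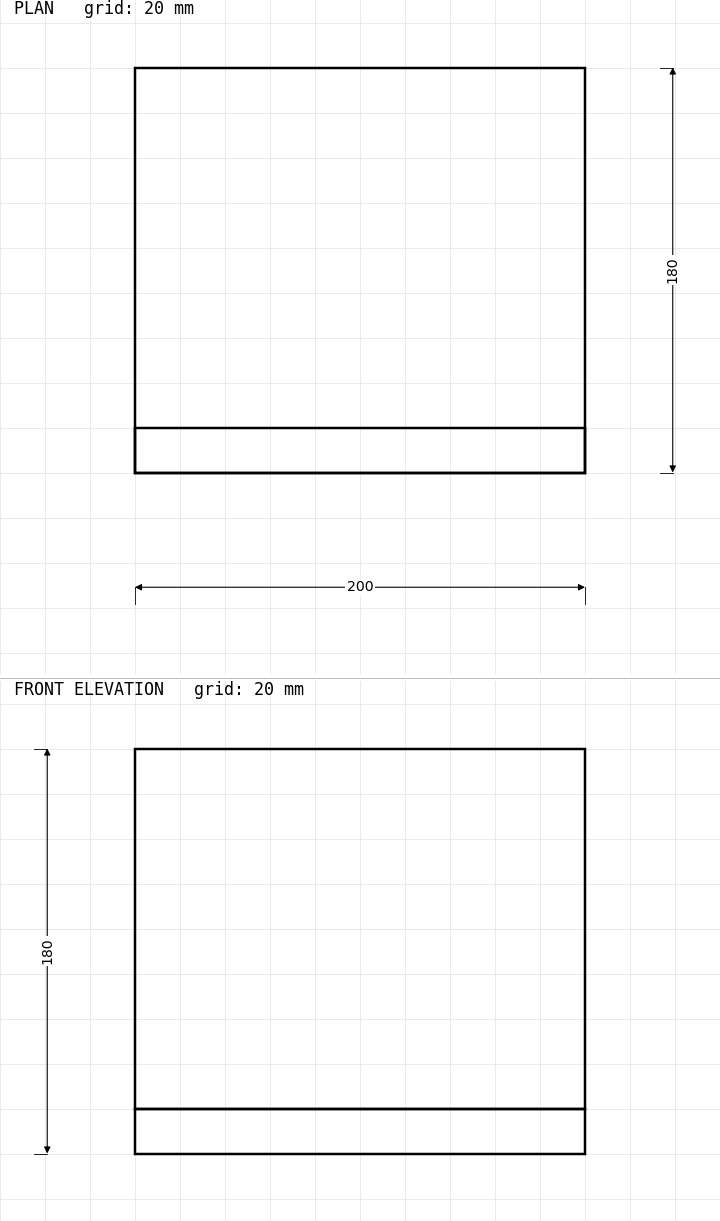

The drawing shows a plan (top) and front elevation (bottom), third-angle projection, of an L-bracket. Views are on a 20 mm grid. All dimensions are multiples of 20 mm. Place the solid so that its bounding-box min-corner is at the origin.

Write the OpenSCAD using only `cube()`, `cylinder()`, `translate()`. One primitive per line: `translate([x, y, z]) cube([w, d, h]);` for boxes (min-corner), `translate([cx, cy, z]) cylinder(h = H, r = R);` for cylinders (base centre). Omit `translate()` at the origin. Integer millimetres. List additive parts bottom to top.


cube([200, 180, 20]);
translate([0, 0, 20]) cube([200, 20, 160]);


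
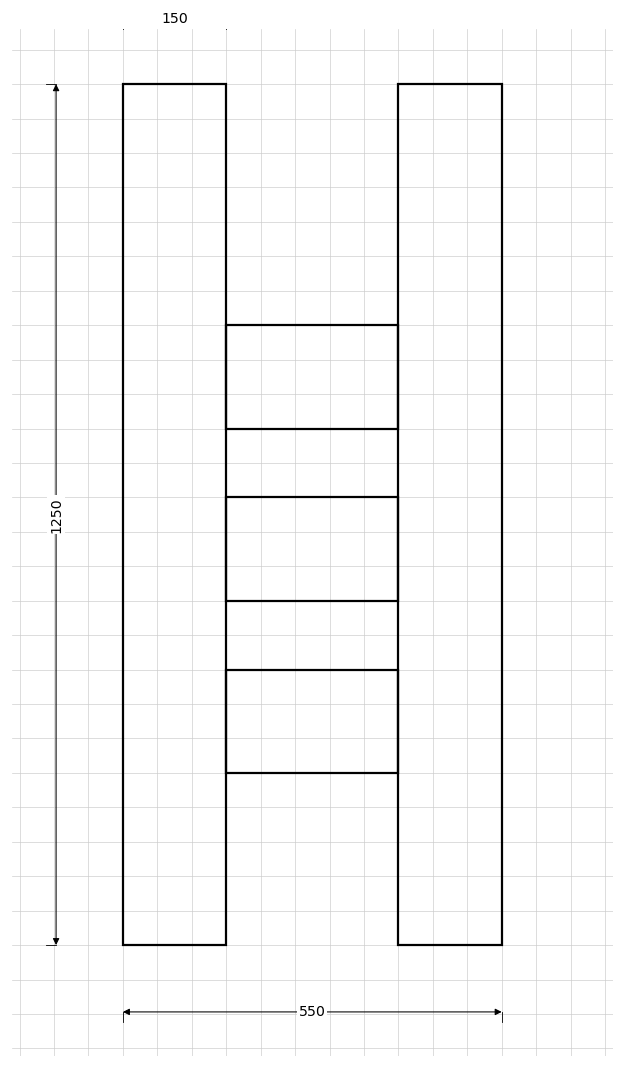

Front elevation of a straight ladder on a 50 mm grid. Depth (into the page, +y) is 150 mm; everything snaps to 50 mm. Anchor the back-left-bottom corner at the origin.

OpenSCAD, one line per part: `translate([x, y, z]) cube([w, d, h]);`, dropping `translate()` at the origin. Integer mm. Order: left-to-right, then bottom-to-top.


cube([150, 150, 1250]);
translate([150, 0, 250]) cube([250, 150, 150]);
translate([150, 0, 500]) cube([250, 150, 150]);
translate([150, 0, 750]) cube([250, 150, 150]);
translate([400, 0, 0]) cube([150, 150, 1250]);
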